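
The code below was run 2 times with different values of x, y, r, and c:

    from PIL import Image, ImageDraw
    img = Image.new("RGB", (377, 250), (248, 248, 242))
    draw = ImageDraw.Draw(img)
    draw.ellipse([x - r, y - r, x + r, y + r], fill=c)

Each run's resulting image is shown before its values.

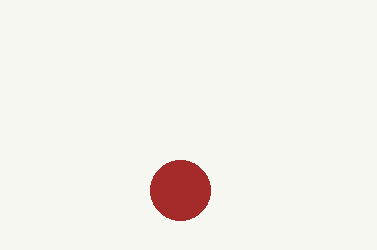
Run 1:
x = 180; y = 190; r = 30; c = 'brown'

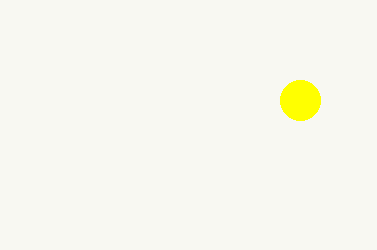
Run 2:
x = 300, y = 100, r = 20, c = 'yellow'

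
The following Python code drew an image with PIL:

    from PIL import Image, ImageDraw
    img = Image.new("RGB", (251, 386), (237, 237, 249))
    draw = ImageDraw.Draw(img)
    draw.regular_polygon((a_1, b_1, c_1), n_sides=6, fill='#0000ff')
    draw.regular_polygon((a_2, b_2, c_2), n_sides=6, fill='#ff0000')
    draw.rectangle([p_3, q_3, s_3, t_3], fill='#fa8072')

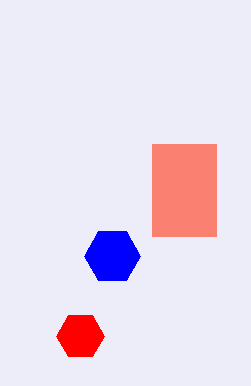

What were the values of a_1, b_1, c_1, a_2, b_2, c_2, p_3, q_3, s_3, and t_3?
a_1 = 112
b_1 = 256
c_1 = 28
a_2 = 80
b_2 = 336
c_2 = 24
p_3 = 152
q_3 = 144
s_3 = 216
t_3 = 236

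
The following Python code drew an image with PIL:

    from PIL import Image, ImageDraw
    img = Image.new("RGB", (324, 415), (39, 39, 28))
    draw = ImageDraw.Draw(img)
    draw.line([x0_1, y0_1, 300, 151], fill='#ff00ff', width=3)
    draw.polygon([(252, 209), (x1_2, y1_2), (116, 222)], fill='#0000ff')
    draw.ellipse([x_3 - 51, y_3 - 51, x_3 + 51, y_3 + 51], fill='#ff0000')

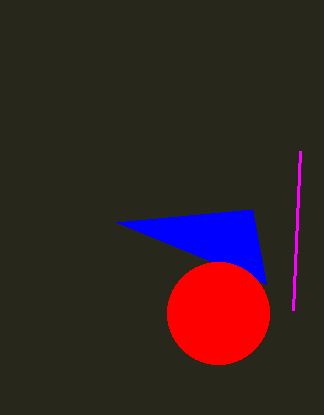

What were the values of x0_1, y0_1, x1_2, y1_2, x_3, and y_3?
x0_1 = 293
y0_1 = 310
x1_2 = 266
y1_2 = 284
x_3 = 218
y_3 = 313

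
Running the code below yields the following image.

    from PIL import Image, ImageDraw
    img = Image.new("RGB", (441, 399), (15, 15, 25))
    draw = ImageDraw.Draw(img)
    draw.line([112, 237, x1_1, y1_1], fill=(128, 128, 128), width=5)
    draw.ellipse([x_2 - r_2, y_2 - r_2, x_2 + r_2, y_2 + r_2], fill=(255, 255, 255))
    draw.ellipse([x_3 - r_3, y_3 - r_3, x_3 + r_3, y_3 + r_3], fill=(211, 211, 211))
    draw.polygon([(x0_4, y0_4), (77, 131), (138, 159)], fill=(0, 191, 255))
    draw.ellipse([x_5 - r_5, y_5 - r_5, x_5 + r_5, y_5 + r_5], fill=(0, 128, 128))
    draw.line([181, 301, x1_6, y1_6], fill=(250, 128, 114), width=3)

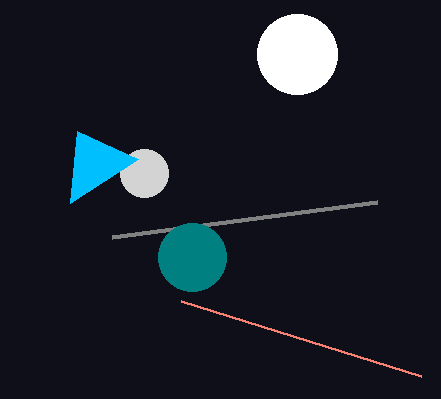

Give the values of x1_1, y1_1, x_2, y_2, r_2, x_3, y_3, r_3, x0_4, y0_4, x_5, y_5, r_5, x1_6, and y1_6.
x1_1 = 377, y1_1 = 202, x_2 = 297, y_2 = 54, r_2 = 40, x_3 = 144, y_3 = 173, r_3 = 24, x0_4 = 70, y0_4 = 203, x_5 = 192, y_5 = 257, r_5 = 34, x1_6 = 421, y1_6 = 376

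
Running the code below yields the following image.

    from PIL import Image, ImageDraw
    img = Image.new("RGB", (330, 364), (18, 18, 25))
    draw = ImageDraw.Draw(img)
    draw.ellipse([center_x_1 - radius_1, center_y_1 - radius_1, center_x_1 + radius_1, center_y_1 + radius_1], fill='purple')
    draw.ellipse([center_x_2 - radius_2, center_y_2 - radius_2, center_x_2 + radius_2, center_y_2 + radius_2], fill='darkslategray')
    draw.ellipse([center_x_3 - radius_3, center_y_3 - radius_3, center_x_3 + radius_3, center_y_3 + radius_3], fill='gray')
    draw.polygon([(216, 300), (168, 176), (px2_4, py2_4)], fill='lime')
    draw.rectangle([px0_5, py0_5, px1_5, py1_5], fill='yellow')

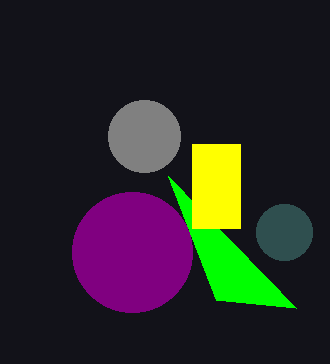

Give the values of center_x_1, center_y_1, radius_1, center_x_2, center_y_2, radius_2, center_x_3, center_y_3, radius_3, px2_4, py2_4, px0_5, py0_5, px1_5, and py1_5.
center_x_1 = 132; center_y_1 = 252; radius_1 = 60; center_x_2 = 284; center_y_2 = 232; radius_2 = 28; center_x_3 = 144; center_y_3 = 136; radius_3 = 36; px2_4 = 296; py2_4 = 308; px0_5 = 192; py0_5 = 144; px1_5 = 240; py1_5 = 228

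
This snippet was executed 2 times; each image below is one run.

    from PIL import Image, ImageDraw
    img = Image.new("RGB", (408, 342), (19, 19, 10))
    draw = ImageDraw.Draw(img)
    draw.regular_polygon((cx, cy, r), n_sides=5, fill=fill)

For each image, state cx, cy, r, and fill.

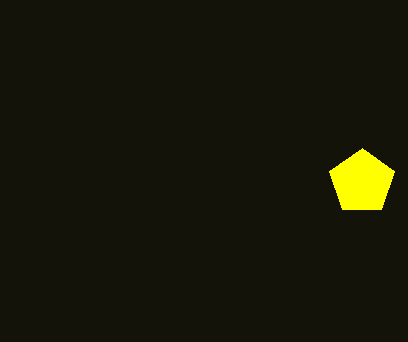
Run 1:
cx = 362, cy = 182, r = 34, fill = 'yellow'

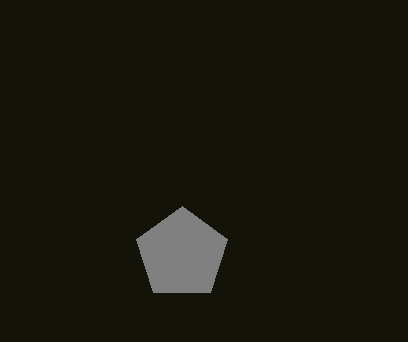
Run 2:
cx = 182, cy = 254, r = 48, fill = 'gray'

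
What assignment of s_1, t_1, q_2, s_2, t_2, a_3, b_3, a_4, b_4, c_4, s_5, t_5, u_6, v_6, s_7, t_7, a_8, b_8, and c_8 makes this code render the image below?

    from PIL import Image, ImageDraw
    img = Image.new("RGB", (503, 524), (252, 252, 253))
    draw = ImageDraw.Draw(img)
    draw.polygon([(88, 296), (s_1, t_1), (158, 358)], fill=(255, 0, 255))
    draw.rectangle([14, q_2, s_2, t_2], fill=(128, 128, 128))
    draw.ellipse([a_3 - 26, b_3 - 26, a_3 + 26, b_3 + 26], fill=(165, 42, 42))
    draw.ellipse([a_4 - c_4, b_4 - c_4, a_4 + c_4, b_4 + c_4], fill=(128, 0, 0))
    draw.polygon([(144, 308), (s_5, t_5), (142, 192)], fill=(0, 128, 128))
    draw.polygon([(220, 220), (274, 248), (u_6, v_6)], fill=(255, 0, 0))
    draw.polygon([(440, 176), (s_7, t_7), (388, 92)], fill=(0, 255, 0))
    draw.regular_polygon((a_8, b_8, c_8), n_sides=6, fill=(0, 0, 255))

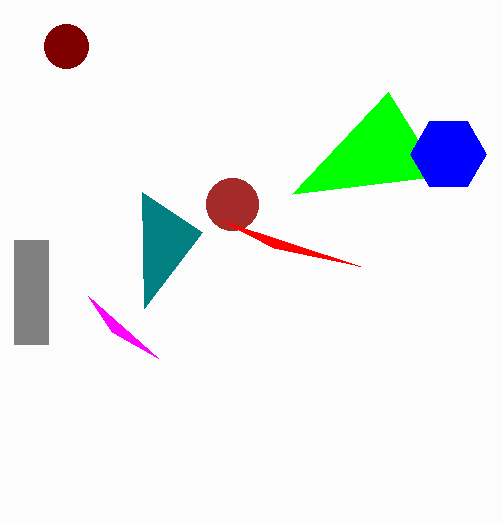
s_1 = 112, t_1 = 332, q_2 = 240, s_2 = 48, t_2 = 344, a_3 = 232, b_3 = 204, a_4 = 66, b_4 = 46, c_4 = 22, s_5 = 202, t_5 = 232, u_6 = 360, v_6 = 266, s_7 = 292, t_7 = 194, a_8 = 448, b_8 = 154, c_8 = 38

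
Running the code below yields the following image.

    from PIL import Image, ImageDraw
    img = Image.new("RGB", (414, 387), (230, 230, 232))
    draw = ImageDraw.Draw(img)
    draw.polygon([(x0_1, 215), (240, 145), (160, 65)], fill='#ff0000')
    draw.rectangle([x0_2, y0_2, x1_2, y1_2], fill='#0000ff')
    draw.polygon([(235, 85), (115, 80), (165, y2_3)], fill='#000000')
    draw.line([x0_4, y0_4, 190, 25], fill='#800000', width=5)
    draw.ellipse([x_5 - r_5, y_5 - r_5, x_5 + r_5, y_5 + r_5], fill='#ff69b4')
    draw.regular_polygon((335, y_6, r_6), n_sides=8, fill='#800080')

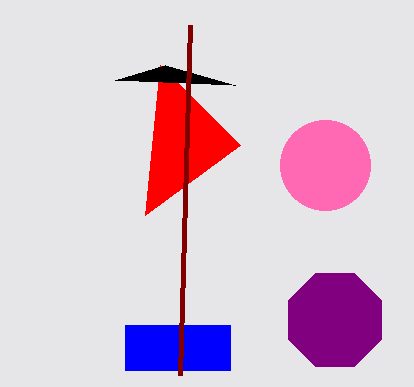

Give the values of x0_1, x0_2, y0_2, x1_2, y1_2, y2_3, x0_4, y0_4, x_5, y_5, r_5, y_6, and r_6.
x0_1 = 145; x0_2 = 125; y0_2 = 325; x1_2 = 230; y1_2 = 370; y2_3 = 65; x0_4 = 180; y0_4 = 375; x_5 = 325; y_5 = 165; r_5 = 45; y_6 = 320; r_6 = 50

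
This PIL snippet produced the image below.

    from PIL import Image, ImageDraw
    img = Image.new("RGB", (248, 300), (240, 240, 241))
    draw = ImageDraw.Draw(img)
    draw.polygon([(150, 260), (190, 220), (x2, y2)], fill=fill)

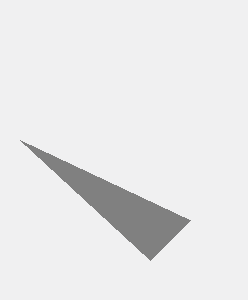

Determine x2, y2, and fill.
x2 = 20
y2 = 140
fill = 'gray'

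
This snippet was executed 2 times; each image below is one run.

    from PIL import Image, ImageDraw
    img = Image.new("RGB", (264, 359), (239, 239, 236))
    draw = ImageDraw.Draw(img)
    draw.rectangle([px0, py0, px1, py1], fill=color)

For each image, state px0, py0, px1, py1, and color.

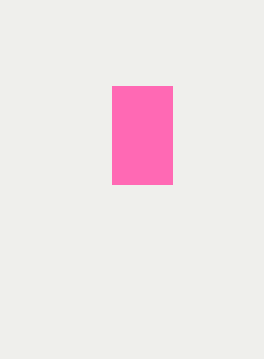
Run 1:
px0 = 112, py0 = 86, px1 = 172, py1 = 184, color = 'hotpink'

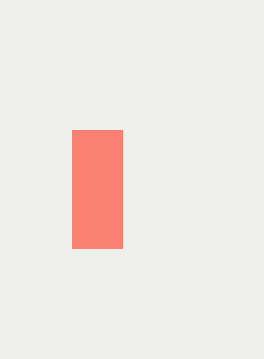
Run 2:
px0 = 72, py0 = 130, px1 = 122, py1 = 248, color = 'salmon'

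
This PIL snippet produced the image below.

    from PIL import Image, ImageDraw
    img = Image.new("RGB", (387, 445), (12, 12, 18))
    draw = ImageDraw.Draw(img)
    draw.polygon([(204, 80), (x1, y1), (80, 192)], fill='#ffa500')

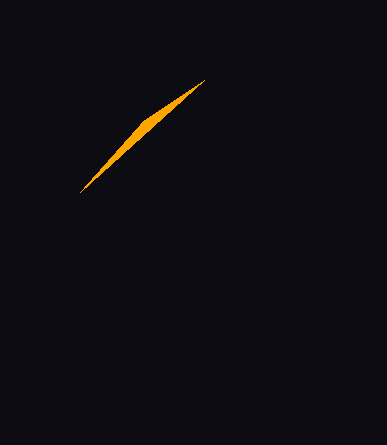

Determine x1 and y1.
x1 = 144
y1 = 120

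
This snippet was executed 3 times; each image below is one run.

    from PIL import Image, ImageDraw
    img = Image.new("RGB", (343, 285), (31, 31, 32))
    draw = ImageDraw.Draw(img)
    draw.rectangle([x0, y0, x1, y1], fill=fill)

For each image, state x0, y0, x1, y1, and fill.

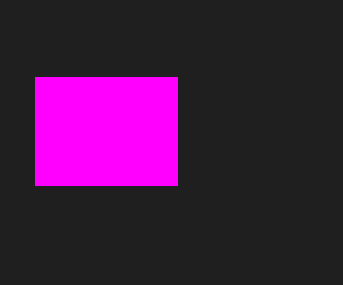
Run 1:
x0 = 35; y0 = 77; x1 = 177; y1 = 185; fill = 'magenta'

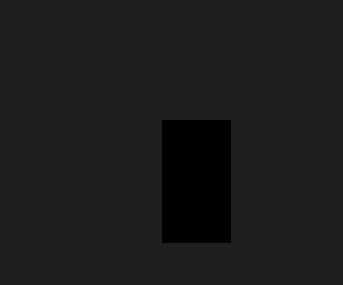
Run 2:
x0 = 162; y0 = 120; x1 = 230; y1 = 242; fill = 'black'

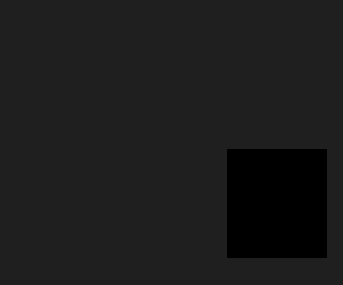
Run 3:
x0 = 227
y0 = 149
x1 = 326
y1 = 257
fill = 'black'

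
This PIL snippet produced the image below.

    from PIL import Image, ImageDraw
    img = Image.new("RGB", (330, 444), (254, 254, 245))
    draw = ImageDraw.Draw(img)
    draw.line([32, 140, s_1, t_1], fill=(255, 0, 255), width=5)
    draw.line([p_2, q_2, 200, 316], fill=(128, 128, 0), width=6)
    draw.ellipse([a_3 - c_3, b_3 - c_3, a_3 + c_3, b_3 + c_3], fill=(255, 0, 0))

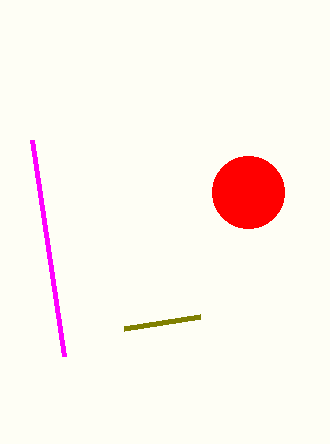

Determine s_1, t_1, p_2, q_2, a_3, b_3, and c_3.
s_1 = 64; t_1 = 356; p_2 = 124; q_2 = 328; a_3 = 248; b_3 = 192; c_3 = 36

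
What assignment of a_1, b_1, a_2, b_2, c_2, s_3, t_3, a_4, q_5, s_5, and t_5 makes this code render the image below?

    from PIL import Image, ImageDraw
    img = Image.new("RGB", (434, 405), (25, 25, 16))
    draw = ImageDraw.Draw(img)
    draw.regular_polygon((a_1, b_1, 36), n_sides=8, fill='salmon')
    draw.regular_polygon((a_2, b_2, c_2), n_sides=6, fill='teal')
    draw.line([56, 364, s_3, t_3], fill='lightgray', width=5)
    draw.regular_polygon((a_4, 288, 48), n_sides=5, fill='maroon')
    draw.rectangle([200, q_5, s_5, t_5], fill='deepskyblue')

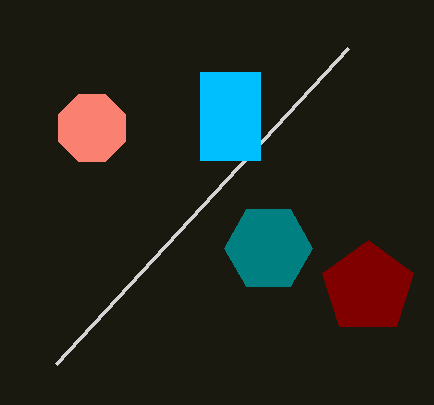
a_1 = 92
b_1 = 128
a_2 = 268
b_2 = 248
c_2 = 44
s_3 = 348
t_3 = 48
a_4 = 368
q_5 = 72
s_5 = 260
t_5 = 160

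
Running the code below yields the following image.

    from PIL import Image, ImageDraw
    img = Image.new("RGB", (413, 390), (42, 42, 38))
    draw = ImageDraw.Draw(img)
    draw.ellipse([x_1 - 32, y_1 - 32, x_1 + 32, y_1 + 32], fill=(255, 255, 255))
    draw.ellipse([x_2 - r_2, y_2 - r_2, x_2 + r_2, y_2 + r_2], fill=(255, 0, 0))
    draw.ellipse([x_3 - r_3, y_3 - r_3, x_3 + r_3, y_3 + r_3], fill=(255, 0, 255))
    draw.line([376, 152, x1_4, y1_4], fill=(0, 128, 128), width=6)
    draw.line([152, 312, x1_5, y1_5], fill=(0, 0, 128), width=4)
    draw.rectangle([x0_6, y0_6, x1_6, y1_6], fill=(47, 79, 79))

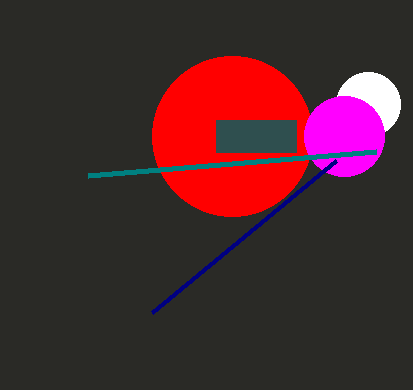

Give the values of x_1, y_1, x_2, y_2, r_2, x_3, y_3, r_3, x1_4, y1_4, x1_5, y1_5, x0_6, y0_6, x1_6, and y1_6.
x_1 = 368; y_1 = 104; x_2 = 232; y_2 = 136; r_2 = 80; x_3 = 344; y_3 = 136; r_3 = 40; x1_4 = 88; y1_4 = 176; x1_5 = 336; y1_5 = 160; x0_6 = 216; y0_6 = 120; x1_6 = 296; y1_6 = 152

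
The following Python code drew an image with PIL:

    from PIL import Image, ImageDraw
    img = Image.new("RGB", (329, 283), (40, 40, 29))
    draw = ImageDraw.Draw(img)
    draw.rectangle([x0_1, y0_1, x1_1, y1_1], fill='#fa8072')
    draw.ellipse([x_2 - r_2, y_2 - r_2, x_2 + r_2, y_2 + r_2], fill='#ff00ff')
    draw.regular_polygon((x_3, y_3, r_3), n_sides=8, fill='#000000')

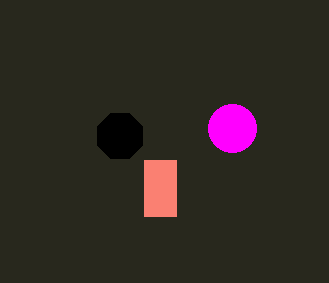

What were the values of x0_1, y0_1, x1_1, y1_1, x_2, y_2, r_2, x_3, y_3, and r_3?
x0_1 = 144, y0_1 = 160, x1_1 = 176, y1_1 = 216, x_2 = 232, y_2 = 128, r_2 = 24, x_3 = 120, y_3 = 136, r_3 = 24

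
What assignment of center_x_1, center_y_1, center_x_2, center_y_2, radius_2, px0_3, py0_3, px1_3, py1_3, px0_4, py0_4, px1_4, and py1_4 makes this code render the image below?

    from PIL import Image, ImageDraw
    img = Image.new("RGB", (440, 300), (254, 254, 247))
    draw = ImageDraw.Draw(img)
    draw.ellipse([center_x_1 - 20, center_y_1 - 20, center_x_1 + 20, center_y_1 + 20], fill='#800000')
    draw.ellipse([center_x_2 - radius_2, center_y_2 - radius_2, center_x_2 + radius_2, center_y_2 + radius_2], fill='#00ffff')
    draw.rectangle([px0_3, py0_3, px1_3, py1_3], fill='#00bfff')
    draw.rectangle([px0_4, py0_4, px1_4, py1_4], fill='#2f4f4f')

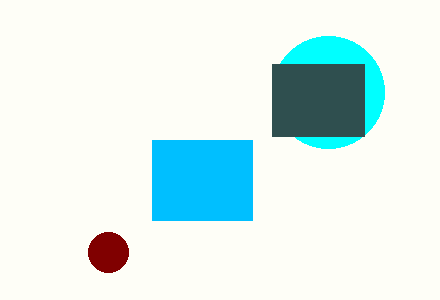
center_x_1 = 108
center_y_1 = 252
center_x_2 = 328
center_y_2 = 92
radius_2 = 56
px0_3 = 152
py0_3 = 140
px1_3 = 252
py1_3 = 220
px0_4 = 272
py0_4 = 64
px1_4 = 364
py1_4 = 136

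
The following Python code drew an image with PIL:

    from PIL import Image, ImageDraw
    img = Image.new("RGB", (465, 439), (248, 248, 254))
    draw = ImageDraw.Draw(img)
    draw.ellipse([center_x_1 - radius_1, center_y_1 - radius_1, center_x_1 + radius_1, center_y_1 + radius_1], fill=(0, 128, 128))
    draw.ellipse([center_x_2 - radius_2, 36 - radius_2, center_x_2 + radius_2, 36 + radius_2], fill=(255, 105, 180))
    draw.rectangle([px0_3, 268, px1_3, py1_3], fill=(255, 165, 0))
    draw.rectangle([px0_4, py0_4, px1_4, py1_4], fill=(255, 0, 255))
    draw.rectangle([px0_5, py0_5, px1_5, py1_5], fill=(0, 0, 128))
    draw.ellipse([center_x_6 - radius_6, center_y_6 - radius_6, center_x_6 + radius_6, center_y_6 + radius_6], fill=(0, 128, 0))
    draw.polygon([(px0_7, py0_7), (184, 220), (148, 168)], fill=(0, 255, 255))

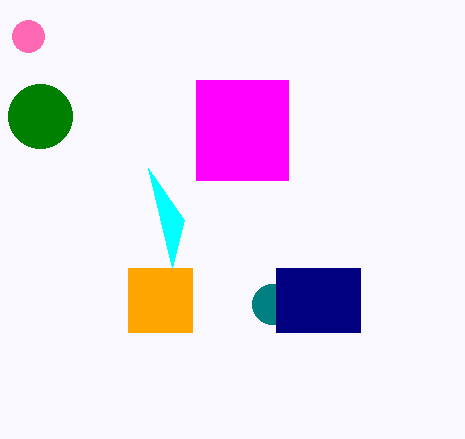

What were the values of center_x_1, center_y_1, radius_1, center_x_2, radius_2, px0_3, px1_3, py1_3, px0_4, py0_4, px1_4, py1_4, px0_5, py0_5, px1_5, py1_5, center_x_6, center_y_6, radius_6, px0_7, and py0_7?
center_x_1 = 272
center_y_1 = 304
radius_1 = 20
center_x_2 = 28
radius_2 = 16
px0_3 = 128
px1_3 = 192
py1_3 = 332
px0_4 = 196
py0_4 = 80
px1_4 = 288
py1_4 = 180
px0_5 = 276
py0_5 = 268
px1_5 = 360
py1_5 = 332
center_x_6 = 40
center_y_6 = 116
radius_6 = 32
px0_7 = 172
py0_7 = 268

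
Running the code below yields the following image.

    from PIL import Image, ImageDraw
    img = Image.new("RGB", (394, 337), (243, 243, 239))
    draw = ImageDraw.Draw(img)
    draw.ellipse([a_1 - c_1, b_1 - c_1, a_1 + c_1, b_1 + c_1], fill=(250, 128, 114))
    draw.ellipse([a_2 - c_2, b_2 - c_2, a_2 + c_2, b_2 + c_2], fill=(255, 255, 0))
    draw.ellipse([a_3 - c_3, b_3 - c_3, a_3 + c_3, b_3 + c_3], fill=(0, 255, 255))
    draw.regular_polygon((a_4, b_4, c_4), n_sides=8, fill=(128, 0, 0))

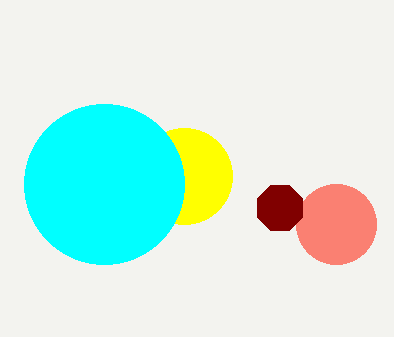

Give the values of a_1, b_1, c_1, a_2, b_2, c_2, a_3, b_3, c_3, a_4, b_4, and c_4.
a_1 = 336, b_1 = 224, c_1 = 40, a_2 = 184, b_2 = 176, c_2 = 48, a_3 = 104, b_3 = 184, c_3 = 80, a_4 = 280, b_4 = 208, c_4 = 24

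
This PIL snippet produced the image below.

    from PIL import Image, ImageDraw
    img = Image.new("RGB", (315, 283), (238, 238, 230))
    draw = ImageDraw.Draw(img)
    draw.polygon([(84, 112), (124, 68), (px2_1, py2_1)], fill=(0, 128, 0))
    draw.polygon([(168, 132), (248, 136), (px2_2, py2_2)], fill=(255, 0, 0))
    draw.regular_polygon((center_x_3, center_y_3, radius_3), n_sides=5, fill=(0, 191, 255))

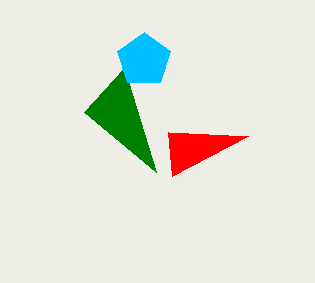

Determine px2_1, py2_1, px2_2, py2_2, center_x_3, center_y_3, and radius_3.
px2_1 = 156
py2_1 = 172
px2_2 = 172
py2_2 = 176
center_x_3 = 144
center_y_3 = 60
radius_3 = 28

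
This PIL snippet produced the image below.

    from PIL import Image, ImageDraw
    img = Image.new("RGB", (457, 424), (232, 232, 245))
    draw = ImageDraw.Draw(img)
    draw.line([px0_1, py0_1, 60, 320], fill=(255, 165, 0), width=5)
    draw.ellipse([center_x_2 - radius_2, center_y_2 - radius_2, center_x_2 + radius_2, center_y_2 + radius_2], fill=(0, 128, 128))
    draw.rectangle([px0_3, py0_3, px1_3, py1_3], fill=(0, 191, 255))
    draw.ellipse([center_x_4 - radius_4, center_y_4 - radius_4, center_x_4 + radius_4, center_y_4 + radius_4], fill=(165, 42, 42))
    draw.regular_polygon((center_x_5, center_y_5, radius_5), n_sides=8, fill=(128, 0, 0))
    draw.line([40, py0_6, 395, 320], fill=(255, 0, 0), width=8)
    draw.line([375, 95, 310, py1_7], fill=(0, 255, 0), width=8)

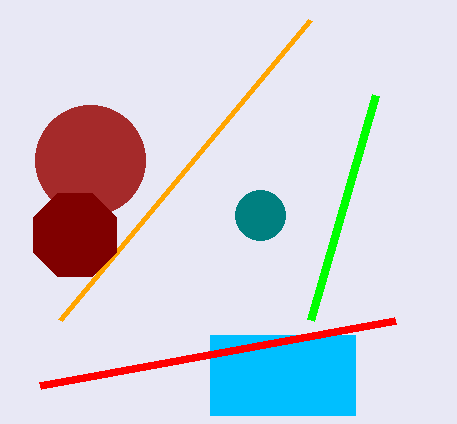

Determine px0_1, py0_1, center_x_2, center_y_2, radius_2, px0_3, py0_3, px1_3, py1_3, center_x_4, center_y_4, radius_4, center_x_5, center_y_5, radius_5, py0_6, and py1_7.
px0_1 = 310, py0_1 = 20, center_x_2 = 260, center_y_2 = 215, radius_2 = 25, px0_3 = 210, py0_3 = 335, px1_3 = 355, py1_3 = 415, center_x_4 = 90, center_y_4 = 160, radius_4 = 55, center_x_5 = 75, center_y_5 = 235, radius_5 = 45, py0_6 = 385, py1_7 = 320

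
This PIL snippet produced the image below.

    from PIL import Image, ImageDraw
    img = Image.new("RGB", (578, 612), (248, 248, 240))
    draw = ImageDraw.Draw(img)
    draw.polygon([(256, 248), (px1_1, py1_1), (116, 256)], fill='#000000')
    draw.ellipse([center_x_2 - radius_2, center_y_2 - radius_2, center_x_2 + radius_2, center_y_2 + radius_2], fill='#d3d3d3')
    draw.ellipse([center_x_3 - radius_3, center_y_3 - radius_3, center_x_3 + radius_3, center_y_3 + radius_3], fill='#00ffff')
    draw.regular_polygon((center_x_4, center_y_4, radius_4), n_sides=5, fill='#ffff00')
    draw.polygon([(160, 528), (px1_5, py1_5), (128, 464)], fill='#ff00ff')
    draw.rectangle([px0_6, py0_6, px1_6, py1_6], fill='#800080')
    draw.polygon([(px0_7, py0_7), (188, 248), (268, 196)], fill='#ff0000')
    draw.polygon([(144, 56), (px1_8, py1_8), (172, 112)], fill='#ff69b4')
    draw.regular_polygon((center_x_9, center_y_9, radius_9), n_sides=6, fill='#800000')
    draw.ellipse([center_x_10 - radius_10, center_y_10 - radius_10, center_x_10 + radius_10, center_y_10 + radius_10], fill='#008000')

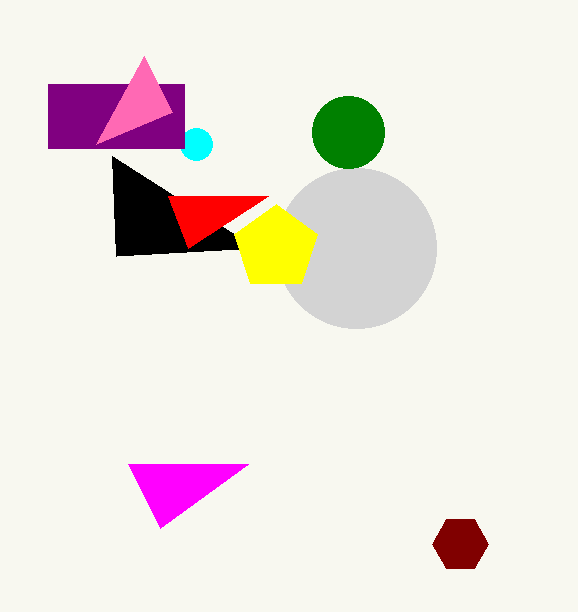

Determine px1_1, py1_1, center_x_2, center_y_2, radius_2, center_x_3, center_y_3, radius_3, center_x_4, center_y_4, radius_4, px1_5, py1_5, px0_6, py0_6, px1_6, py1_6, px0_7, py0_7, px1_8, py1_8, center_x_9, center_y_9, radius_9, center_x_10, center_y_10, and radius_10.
px1_1 = 112; py1_1 = 156; center_x_2 = 356; center_y_2 = 248; radius_2 = 80; center_x_3 = 196; center_y_3 = 144; radius_3 = 16; center_x_4 = 276; center_y_4 = 248; radius_4 = 44; px1_5 = 248; py1_5 = 464; px0_6 = 48; py0_6 = 84; px1_6 = 184; py1_6 = 148; px0_7 = 168; py0_7 = 196; px1_8 = 96; py1_8 = 144; center_x_9 = 460; center_y_9 = 544; radius_9 = 28; center_x_10 = 348; center_y_10 = 132; radius_10 = 36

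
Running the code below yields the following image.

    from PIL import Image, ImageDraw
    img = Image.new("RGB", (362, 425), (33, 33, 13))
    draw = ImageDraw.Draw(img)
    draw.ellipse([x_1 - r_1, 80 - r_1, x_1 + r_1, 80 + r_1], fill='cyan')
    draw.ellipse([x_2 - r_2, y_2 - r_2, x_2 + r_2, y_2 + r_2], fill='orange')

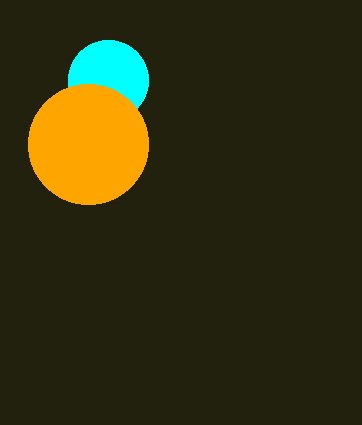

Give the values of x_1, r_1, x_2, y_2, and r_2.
x_1 = 108
r_1 = 40
x_2 = 88
y_2 = 144
r_2 = 60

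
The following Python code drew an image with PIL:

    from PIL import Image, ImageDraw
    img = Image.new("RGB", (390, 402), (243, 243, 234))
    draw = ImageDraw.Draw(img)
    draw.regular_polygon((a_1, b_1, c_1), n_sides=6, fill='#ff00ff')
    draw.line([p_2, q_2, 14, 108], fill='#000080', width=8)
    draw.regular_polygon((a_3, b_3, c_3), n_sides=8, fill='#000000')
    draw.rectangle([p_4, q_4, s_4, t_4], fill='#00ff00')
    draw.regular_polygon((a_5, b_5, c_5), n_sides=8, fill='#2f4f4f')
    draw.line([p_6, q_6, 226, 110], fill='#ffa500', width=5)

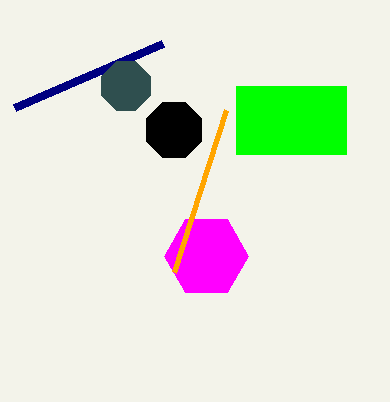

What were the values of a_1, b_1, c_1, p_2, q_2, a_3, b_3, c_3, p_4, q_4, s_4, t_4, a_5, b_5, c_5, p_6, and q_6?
a_1 = 206
b_1 = 256
c_1 = 42
p_2 = 162
q_2 = 44
a_3 = 174
b_3 = 130
c_3 = 30
p_4 = 236
q_4 = 86
s_4 = 346
t_4 = 154
a_5 = 126
b_5 = 86
c_5 = 26
p_6 = 174
q_6 = 272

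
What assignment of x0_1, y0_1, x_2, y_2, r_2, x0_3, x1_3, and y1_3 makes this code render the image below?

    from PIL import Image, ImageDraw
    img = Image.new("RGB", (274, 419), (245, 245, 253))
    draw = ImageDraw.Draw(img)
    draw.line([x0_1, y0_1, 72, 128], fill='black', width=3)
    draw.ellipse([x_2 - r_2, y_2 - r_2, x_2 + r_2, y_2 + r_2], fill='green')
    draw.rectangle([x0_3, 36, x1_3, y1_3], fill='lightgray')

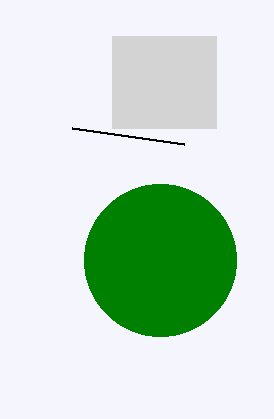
x0_1 = 184; y0_1 = 144; x_2 = 160; y_2 = 260; r_2 = 76; x0_3 = 112; x1_3 = 216; y1_3 = 128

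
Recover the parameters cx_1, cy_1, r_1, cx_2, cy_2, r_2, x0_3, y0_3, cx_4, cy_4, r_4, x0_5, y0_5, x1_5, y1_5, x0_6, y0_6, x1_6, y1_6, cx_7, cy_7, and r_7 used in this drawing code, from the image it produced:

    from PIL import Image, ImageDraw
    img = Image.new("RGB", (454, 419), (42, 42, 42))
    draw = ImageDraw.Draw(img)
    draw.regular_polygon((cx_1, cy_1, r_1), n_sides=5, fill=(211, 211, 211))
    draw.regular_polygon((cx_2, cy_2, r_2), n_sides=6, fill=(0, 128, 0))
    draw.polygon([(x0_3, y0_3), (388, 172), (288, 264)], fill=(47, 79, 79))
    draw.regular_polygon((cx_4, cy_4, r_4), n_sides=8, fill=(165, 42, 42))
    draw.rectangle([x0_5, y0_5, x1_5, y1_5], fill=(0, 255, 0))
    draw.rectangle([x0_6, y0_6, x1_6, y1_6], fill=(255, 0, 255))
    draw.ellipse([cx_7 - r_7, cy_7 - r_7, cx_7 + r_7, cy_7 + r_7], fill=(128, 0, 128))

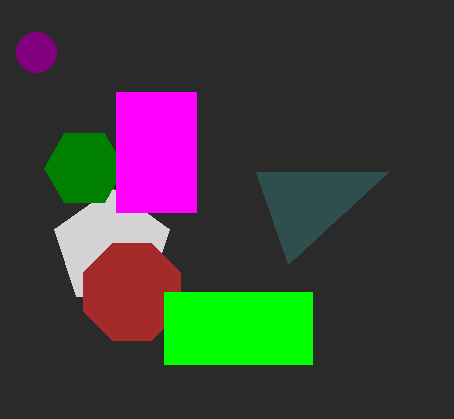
cx_1 = 112
cy_1 = 248
r_1 = 60
cx_2 = 84
cy_2 = 168
r_2 = 40
x0_3 = 256
y0_3 = 172
cx_4 = 132
cy_4 = 292
r_4 = 52
x0_5 = 164
y0_5 = 292
x1_5 = 312
y1_5 = 364
x0_6 = 116
y0_6 = 92
x1_6 = 196
y1_6 = 212
cx_7 = 36
cy_7 = 52
r_7 = 20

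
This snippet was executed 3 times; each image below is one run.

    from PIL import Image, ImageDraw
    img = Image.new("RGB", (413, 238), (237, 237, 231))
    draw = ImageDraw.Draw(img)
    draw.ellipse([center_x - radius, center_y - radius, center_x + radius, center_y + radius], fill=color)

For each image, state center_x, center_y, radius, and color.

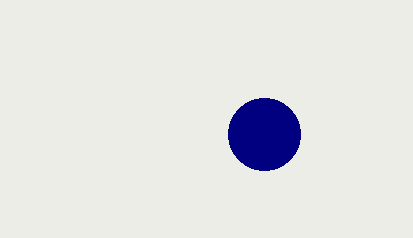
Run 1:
center_x = 264
center_y = 134
radius = 36
color = 'navy'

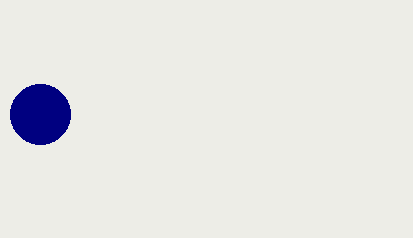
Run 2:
center_x = 40, center_y = 114, radius = 30, color = 'navy'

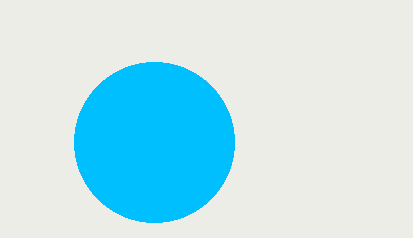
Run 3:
center_x = 154, center_y = 142, radius = 80, color = 'deepskyblue'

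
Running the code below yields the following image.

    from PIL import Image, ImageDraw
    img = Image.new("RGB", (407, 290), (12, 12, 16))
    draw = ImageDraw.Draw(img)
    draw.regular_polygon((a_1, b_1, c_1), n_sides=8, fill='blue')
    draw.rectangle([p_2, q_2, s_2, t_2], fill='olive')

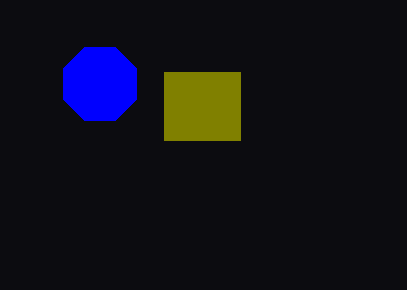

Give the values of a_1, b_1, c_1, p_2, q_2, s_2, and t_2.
a_1 = 100
b_1 = 84
c_1 = 40
p_2 = 164
q_2 = 72
s_2 = 240
t_2 = 140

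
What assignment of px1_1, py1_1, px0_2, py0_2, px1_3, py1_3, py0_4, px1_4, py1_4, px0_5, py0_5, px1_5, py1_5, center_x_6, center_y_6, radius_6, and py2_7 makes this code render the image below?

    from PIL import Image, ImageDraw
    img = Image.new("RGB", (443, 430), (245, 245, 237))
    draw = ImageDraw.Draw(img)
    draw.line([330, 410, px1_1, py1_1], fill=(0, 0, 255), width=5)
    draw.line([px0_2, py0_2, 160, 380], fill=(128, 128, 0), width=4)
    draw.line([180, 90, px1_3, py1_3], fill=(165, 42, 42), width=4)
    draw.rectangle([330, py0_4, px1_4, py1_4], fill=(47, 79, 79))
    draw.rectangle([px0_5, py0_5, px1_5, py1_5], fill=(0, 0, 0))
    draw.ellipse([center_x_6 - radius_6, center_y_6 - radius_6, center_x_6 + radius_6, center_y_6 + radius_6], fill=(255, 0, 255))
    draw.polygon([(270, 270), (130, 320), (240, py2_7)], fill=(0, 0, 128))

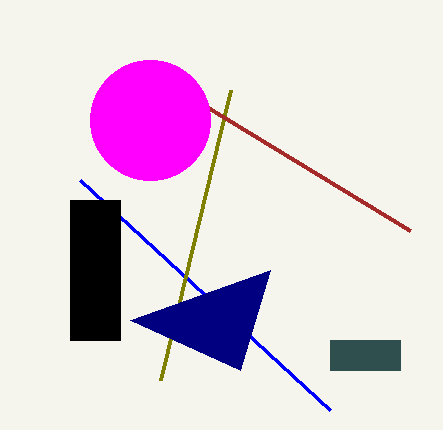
px1_1 = 80, py1_1 = 180, px0_2 = 230, py0_2 = 90, px1_3 = 410, py1_3 = 230, py0_4 = 340, px1_4 = 400, py1_4 = 370, px0_5 = 70, py0_5 = 200, px1_5 = 120, py1_5 = 340, center_x_6 = 150, center_y_6 = 120, radius_6 = 60, py2_7 = 370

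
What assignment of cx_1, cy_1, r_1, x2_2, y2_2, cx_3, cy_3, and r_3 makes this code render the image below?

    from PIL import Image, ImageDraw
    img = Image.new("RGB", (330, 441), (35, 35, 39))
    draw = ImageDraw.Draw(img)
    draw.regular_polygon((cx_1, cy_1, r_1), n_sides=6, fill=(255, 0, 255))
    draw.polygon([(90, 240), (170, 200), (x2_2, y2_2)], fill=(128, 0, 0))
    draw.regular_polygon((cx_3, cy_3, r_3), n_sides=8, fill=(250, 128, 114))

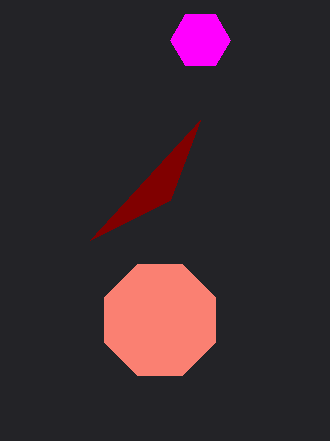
cx_1 = 200; cy_1 = 40; r_1 = 30; x2_2 = 200; y2_2 = 120; cx_3 = 160; cy_3 = 320; r_3 = 60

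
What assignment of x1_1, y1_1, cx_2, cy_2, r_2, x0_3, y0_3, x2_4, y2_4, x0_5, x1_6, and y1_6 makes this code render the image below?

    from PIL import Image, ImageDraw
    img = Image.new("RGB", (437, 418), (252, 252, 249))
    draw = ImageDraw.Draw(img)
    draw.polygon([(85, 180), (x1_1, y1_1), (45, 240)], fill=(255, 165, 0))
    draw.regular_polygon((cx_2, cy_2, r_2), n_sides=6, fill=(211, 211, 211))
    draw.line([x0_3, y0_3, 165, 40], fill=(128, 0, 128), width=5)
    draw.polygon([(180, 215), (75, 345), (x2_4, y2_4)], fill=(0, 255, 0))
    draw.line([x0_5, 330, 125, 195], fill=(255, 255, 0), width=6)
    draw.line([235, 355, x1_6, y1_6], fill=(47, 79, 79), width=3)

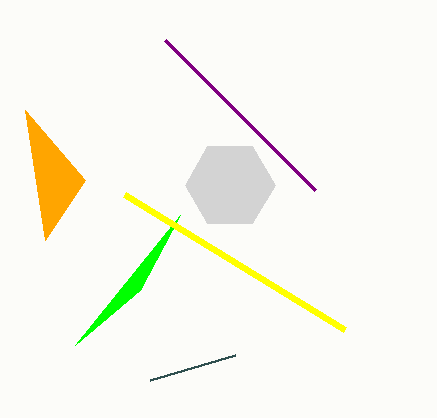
x1_1 = 25, y1_1 = 110, cx_2 = 230, cy_2 = 185, r_2 = 45, x0_3 = 315, y0_3 = 190, x2_4 = 140, y2_4 = 290, x0_5 = 345, x1_6 = 150, y1_6 = 380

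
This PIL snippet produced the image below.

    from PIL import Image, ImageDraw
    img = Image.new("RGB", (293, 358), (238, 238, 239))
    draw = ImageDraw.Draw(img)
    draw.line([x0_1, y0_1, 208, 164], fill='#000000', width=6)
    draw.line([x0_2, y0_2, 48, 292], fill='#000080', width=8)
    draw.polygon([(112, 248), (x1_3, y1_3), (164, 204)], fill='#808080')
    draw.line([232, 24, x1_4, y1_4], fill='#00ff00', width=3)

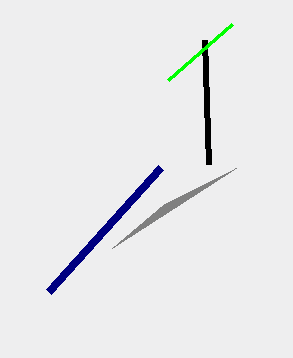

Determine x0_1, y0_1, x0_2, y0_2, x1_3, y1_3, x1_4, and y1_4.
x0_1 = 204, y0_1 = 40, x0_2 = 160, y0_2 = 168, x1_3 = 236, y1_3 = 168, x1_4 = 168, y1_4 = 80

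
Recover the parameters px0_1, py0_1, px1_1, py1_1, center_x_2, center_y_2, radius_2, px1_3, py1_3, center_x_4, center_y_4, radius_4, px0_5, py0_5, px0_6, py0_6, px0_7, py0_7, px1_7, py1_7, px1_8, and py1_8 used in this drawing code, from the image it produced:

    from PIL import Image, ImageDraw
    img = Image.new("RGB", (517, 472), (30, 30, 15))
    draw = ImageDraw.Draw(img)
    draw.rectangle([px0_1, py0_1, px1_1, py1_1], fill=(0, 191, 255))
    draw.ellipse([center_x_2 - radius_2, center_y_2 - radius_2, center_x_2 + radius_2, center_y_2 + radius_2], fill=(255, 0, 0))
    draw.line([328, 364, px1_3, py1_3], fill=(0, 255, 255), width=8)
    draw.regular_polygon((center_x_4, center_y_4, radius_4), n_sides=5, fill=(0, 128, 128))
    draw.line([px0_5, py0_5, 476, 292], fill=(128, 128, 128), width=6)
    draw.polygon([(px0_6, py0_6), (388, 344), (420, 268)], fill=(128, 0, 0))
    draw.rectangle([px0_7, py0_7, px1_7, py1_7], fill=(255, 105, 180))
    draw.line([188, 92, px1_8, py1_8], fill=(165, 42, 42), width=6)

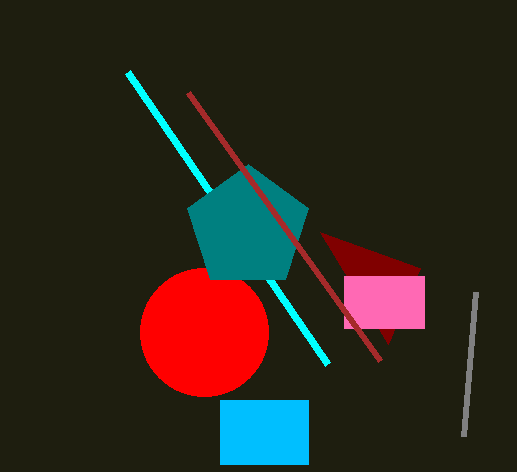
px0_1 = 220, py0_1 = 400, px1_1 = 308, py1_1 = 464, center_x_2 = 204, center_y_2 = 332, radius_2 = 64, px1_3 = 128, py1_3 = 72, center_x_4 = 248, center_y_4 = 228, radius_4 = 64, px0_5 = 464, py0_5 = 436, px0_6 = 320, py0_6 = 232, px0_7 = 344, py0_7 = 276, px1_7 = 424, py1_7 = 328, px1_8 = 380, py1_8 = 360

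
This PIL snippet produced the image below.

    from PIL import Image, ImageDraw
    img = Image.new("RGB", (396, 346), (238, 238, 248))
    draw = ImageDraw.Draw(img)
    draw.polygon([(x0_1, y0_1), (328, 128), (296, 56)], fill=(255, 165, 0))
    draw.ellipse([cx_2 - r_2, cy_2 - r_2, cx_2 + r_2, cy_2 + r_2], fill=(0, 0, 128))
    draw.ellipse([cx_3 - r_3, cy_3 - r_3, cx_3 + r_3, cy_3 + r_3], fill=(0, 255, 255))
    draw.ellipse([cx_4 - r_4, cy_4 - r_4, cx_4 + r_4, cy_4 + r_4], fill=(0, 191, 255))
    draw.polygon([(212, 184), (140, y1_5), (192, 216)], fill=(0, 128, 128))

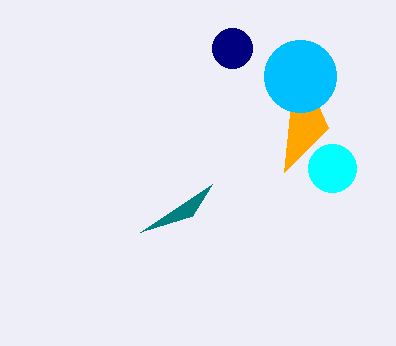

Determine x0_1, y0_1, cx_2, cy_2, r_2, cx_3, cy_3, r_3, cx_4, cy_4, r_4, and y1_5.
x0_1 = 284
y0_1 = 172
cx_2 = 232
cy_2 = 48
r_2 = 20
cx_3 = 332
cy_3 = 168
r_3 = 24
cx_4 = 300
cy_4 = 76
r_4 = 36
y1_5 = 232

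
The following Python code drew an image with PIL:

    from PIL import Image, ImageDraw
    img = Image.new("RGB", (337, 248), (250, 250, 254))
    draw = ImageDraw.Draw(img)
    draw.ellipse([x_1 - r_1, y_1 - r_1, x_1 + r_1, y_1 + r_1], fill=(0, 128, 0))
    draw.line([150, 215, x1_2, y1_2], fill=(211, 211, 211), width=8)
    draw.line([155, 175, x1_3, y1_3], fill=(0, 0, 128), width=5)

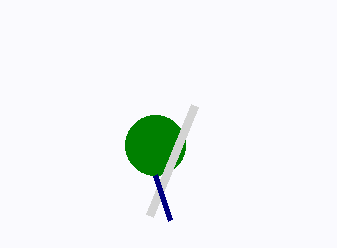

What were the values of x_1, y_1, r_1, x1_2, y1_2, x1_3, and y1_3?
x_1 = 155, y_1 = 145, r_1 = 30, x1_2 = 195, y1_2 = 105, x1_3 = 170, y1_3 = 220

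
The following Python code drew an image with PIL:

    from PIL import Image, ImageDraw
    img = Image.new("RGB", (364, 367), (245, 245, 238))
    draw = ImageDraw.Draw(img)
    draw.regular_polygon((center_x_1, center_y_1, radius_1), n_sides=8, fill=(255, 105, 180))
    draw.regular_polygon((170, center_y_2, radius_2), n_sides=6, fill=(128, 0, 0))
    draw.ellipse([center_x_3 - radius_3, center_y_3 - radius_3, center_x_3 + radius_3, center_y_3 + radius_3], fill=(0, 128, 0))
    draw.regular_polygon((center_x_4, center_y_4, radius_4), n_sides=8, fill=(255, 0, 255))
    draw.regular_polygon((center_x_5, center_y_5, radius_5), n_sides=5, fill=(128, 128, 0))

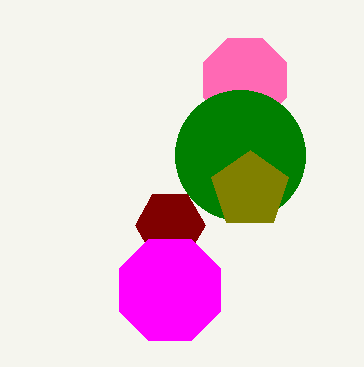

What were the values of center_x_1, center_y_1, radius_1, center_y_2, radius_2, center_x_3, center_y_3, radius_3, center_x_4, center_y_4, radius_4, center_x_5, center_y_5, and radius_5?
center_x_1 = 245
center_y_1 = 80
radius_1 = 45
center_y_2 = 225
radius_2 = 35
center_x_3 = 240
center_y_3 = 155
radius_3 = 65
center_x_4 = 170
center_y_4 = 290
radius_4 = 55
center_x_5 = 250
center_y_5 = 190
radius_5 = 40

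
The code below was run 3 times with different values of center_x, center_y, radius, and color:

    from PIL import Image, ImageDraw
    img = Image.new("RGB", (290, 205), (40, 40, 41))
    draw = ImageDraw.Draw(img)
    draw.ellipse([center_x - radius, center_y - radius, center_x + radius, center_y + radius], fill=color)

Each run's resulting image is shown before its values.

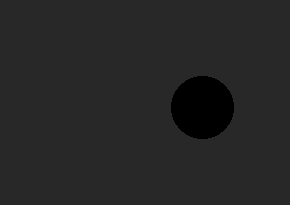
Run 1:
center_x = 202, center_y = 107, radius = 31, color = 'black'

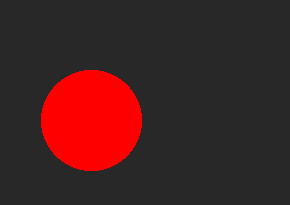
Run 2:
center_x = 91, center_y = 120, radius = 50, color = 'red'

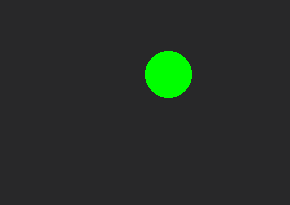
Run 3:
center_x = 168; center_y = 74; radius = 23; color = 'lime'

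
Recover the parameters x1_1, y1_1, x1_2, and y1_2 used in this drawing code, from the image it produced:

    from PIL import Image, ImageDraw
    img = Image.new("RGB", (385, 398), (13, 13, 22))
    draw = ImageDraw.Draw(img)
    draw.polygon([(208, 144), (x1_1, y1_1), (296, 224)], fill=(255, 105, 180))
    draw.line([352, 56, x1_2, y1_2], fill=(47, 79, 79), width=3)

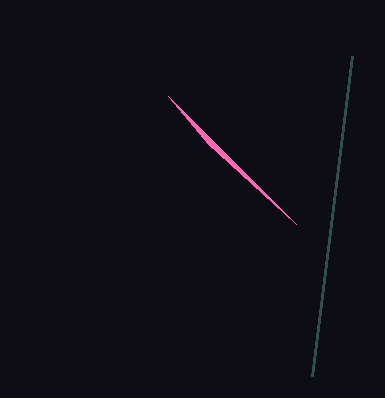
x1_1 = 168; y1_1 = 96; x1_2 = 312; y1_2 = 376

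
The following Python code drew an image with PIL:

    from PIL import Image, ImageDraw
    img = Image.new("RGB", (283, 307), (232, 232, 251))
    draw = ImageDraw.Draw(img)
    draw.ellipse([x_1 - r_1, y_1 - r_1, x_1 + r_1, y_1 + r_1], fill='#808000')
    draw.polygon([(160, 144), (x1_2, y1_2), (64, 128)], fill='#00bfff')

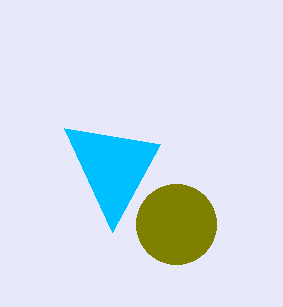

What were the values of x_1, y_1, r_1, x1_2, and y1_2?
x_1 = 176, y_1 = 224, r_1 = 40, x1_2 = 112, y1_2 = 232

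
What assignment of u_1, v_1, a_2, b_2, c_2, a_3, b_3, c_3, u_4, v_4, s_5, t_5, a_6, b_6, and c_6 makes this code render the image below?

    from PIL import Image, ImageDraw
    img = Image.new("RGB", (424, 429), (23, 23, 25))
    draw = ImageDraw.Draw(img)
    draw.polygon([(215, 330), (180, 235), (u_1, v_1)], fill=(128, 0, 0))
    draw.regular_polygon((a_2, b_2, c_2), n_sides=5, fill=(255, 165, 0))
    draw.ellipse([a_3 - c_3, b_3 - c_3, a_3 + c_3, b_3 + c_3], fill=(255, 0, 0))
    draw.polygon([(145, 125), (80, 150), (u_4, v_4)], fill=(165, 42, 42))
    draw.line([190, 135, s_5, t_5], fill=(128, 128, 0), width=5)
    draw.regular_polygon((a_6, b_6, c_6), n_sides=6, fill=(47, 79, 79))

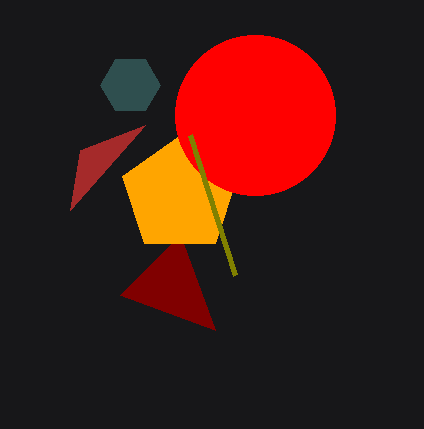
u_1 = 120; v_1 = 295; a_2 = 180; b_2 = 195; c_2 = 60; a_3 = 255; b_3 = 115; c_3 = 80; u_4 = 70; v_4 = 210; s_5 = 235; t_5 = 275; a_6 = 130; b_6 = 85; c_6 = 30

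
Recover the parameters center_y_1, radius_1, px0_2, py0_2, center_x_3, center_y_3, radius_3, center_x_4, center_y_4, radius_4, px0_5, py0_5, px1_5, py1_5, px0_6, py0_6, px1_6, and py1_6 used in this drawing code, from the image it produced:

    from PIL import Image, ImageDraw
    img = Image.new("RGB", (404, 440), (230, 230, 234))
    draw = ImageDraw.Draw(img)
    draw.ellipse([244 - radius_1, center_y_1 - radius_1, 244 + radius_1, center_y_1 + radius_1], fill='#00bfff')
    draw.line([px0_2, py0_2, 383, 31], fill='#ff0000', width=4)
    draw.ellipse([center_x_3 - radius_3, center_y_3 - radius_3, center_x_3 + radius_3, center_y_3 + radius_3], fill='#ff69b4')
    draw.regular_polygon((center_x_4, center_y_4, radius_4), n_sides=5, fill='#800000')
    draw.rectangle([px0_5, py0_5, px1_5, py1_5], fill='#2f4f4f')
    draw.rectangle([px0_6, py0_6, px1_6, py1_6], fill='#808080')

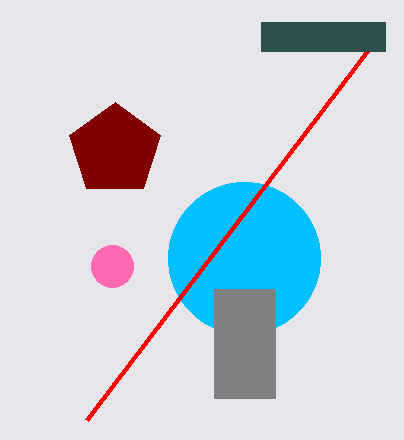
center_y_1 = 258, radius_1 = 76, px0_2 = 87, py0_2 = 420, center_x_3 = 112, center_y_3 = 266, radius_3 = 21, center_x_4 = 115, center_y_4 = 150, radius_4 = 48, px0_5 = 261, py0_5 = 22, px1_5 = 385, py1_5 = 51, px0_6 = 214, py0_6 = 289, px1_6 = 275, py1_6 = 398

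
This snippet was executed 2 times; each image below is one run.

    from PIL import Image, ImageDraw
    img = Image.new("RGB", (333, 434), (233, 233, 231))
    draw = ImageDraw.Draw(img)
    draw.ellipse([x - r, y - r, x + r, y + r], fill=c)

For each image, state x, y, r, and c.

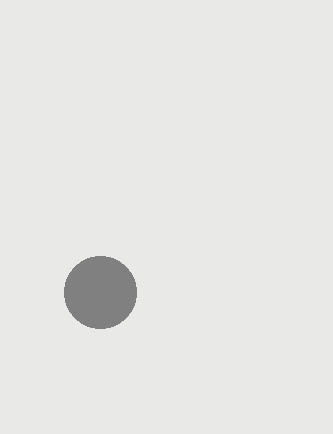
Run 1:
x = 100
y = 292
r = 36
c = 'gray'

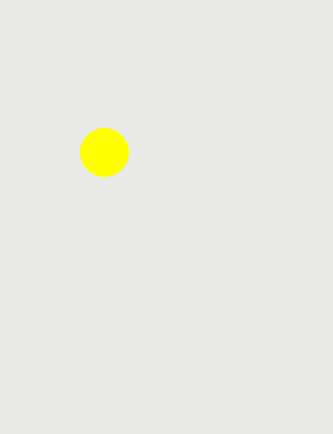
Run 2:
x = 104, y = 152, r = 24, c = 'yellow'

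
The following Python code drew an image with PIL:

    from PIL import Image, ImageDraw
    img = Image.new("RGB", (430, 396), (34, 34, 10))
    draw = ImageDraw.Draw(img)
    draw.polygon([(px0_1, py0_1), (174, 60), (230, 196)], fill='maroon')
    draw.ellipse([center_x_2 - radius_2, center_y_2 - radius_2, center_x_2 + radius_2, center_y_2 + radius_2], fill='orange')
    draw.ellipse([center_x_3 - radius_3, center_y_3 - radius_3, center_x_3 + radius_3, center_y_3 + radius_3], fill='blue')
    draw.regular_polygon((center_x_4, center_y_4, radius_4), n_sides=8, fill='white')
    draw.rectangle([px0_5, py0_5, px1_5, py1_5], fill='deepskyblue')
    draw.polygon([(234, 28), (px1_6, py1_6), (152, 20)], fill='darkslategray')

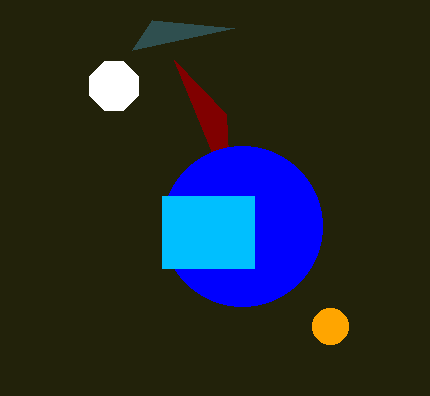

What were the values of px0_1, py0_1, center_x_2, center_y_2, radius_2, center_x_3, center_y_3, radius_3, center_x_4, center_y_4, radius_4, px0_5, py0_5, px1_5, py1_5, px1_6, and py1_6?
px0_1 = 226, py0_1 = 114, center_x_2 = 330, center_y_2 = 326, radius_2 = 18, center_x_3 = 242, center_y_3 = 226, radius_3 = 80, center_x_4 = 114, center_y_4 = 86, radius_4 = 26, px0_5 = 162, py0_5 = 196, px1_5 = 254, py1_5 = 268, px1_6 = 132, py1_6 = 50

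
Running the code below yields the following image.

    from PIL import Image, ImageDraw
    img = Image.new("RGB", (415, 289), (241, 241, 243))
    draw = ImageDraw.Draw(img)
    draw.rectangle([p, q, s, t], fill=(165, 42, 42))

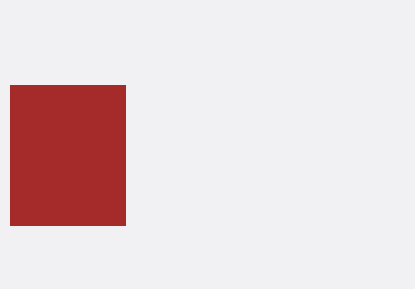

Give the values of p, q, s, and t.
p = 10
q = 85
s = 125
t = 225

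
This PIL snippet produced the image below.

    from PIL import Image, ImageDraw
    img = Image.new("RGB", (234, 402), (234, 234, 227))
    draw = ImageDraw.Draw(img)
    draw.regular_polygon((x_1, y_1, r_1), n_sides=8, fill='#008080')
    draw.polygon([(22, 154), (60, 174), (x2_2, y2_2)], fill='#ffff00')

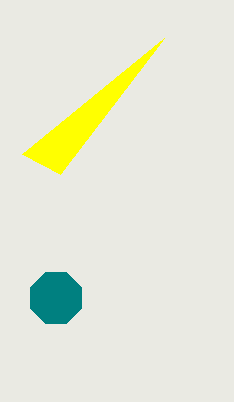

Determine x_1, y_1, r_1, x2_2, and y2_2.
x_1 = 56; y_1 = 298; r_1 = 28; x2_2 = 164; y2_2 = 38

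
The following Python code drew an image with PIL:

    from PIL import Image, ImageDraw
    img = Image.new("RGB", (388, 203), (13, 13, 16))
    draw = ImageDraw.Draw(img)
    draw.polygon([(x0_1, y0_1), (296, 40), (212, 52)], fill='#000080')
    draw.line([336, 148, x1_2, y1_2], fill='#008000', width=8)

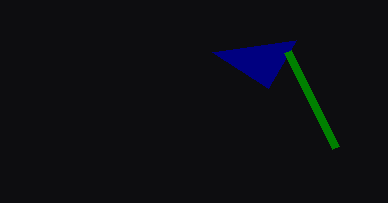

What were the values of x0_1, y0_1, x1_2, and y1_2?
x0_1 = 268
y0_1 = 88
x1_2 = 288
y1_2 = 52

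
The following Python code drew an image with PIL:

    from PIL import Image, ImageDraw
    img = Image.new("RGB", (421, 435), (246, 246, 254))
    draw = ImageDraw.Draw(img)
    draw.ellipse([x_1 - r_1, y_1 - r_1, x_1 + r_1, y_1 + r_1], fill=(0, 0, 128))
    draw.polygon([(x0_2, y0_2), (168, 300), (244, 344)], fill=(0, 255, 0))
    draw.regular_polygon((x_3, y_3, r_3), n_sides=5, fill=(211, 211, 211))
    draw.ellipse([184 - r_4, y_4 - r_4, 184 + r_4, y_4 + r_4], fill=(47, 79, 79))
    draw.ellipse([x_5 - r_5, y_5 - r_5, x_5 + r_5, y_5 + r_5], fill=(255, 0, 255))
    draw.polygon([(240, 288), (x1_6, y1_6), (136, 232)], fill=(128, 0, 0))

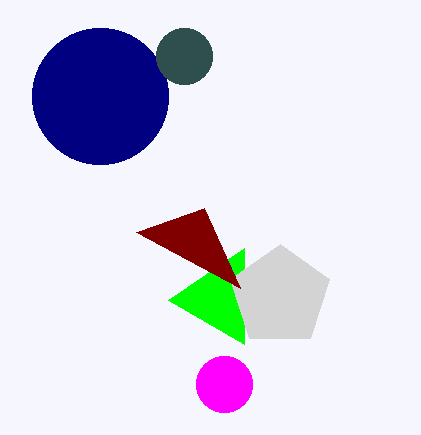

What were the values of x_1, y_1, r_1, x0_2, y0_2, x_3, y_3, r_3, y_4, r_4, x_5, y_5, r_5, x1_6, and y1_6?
x_1 = 100, y_1 = 96, r_1 = 68, x0_2 = 244, y0_2 = 248, x_3 = 280, y_3 = 296, r_3 = 52, y_4 = 56, r_4 = 28, x_5 = 224, y_5 = 384, r_5 = 28, x1_6 = 204, y1_6 = 208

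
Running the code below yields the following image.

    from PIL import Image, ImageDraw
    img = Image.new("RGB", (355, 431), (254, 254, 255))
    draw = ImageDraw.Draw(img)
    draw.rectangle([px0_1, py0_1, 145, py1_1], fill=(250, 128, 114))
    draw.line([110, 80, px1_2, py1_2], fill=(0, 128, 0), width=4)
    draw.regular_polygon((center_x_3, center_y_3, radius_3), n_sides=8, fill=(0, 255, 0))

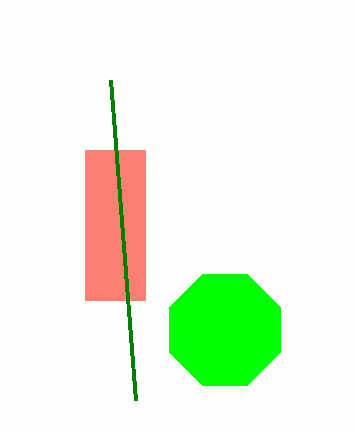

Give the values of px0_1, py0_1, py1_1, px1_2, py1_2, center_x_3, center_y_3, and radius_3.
px0_1 = 85, py0_1 = 150, py1_1 = 300, px1_2 = 135, py1_2 = 400, center_x_3 = 225, center_y_3 = 330, radius_3 = 60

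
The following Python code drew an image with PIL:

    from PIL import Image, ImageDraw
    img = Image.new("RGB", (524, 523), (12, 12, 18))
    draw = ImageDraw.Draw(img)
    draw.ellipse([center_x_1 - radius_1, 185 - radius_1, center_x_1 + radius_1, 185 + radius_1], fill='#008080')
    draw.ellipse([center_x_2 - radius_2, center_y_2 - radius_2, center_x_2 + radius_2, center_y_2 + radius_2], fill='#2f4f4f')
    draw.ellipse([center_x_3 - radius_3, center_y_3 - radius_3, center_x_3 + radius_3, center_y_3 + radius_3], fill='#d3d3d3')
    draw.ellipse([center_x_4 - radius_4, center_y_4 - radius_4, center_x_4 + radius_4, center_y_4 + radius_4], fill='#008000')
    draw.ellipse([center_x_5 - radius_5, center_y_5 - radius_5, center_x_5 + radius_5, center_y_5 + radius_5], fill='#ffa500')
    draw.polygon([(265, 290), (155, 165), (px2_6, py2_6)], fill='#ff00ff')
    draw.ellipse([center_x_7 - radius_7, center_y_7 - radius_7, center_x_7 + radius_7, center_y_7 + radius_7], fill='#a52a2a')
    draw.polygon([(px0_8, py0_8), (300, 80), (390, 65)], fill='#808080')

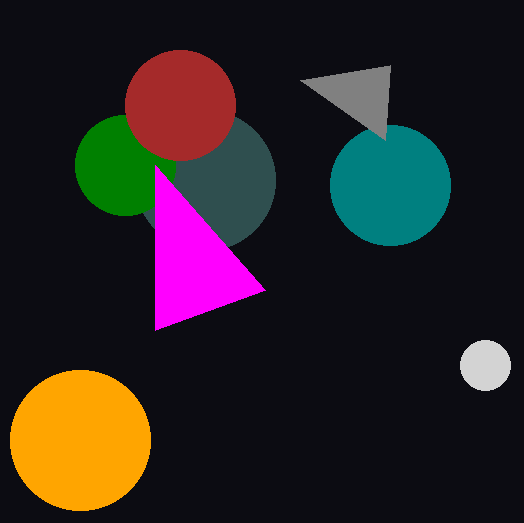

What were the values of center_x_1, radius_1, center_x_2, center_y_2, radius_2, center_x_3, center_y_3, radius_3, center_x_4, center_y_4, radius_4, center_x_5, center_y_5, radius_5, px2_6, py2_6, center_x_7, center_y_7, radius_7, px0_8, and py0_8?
center_x_1 = 390; radius_1 = 60; center_x_2 = 205; center_y_2 = 180; radius_2 = 70; center_x_3 = 485; center_y_3 = 365; radius_3 = 25; center_x_4 = 125; center_y_4 = 165; radius_4 = 50; center_x_5 = 80; center_y_5 = 440; radius_5 = 70; px2_6 = 155; py2_6 = 330; center_x_7 = 180; center_y_7 = 105; radius_7 = 55; px0_8 = 385; py0_8 = 140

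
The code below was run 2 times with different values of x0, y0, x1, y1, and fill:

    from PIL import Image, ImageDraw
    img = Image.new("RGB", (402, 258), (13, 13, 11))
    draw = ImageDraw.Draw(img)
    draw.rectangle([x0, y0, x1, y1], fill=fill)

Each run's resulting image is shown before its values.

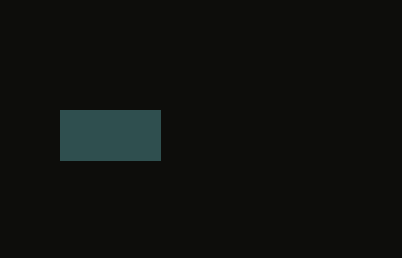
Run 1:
x0 = 60
y0 = 110
x1 = 160
y1 = 160
fill = 'darkslategray'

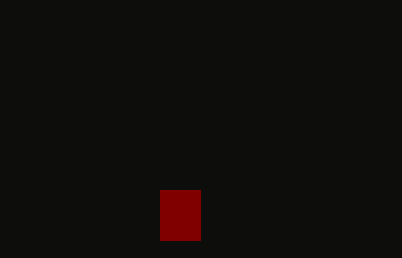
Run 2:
x0 = 160; y0 = 190; x1 = 200; y1 = 240; fill = 'maroon'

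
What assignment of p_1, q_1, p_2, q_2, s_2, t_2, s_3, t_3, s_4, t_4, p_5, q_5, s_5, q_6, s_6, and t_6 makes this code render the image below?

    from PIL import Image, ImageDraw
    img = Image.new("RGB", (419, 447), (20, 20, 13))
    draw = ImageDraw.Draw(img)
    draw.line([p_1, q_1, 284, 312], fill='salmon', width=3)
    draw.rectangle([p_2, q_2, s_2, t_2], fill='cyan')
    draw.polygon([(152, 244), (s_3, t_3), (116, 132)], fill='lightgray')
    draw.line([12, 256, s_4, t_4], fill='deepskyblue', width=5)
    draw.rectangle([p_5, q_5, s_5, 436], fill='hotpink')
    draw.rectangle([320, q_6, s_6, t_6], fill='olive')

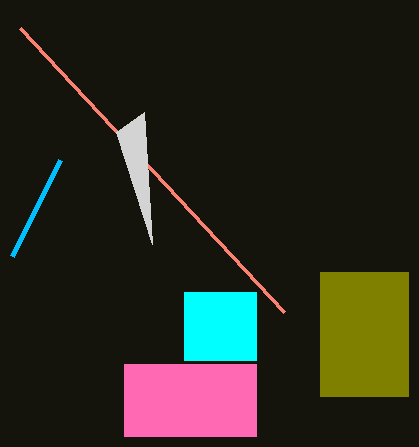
p_1 = 20; q_1 = 28; p_2 = 184; q_2 = 292; s_2 = 256; t_2 = 360; s_3 = 144; t_3 = 112; s_4 = 60; t_4 = 160; p_5 = 124; q_5 = 364; s_5 = 256; q_6 = 272; s_6 = 408; t_6 = 396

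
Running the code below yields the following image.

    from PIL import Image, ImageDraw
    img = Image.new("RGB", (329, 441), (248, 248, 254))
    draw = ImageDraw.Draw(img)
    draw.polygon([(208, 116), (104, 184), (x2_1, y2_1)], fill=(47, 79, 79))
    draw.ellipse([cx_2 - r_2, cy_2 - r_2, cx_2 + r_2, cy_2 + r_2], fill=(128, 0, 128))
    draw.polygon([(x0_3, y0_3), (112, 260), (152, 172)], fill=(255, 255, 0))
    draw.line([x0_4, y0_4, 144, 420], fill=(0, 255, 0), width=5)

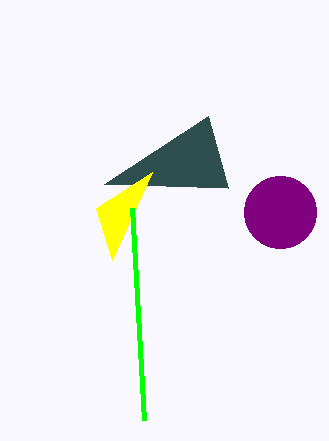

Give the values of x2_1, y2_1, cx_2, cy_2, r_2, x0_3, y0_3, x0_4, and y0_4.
x2_1 = 228, y2_1 = 188, cx_2 = 280, cy_2 = 212, r_2 = 36, x0_3 = 96, y0_3 = 208, x0_4 = 132, y0_4 = 208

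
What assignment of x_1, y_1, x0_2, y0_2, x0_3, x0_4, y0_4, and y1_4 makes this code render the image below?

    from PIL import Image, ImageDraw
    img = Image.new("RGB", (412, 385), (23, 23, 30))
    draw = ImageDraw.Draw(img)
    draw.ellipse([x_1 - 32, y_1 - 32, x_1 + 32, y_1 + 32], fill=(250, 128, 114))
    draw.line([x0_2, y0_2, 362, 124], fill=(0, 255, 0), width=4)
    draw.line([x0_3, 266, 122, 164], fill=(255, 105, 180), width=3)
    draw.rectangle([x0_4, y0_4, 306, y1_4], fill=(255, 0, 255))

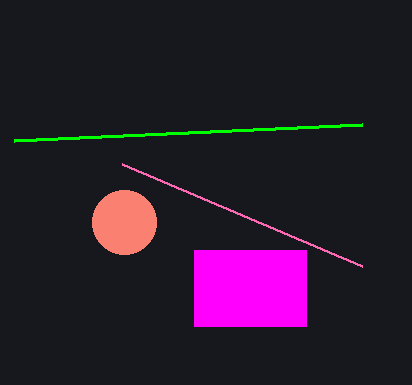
x_1 = 124, y_1 = 222, x0_2 = 14, y0_2 = 140, x0_3 = 362, x0_4 = 194, y0_4 = 250, y1_4 = 326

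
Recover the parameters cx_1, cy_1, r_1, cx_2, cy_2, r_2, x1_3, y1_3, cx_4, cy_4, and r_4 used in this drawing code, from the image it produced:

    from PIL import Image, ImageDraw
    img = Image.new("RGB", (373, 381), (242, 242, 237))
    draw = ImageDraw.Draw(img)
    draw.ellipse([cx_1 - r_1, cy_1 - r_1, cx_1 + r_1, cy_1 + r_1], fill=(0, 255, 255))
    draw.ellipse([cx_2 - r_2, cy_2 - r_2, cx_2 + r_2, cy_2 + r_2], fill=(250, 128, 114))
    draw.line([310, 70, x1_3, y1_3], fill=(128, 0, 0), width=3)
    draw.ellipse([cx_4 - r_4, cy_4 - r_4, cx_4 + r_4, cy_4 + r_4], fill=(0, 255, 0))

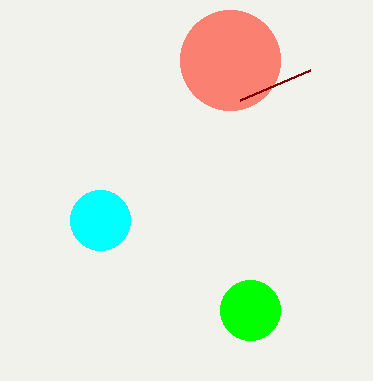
cx_1 = 100, cy_1 = 220, r_1 = 30, cx_2 = 230, cy_2 = 60, r_2 = 50, x1_3 = 240, y1_3 = 100, cx_4 = 250, cy_4 = 310, r_4 = 30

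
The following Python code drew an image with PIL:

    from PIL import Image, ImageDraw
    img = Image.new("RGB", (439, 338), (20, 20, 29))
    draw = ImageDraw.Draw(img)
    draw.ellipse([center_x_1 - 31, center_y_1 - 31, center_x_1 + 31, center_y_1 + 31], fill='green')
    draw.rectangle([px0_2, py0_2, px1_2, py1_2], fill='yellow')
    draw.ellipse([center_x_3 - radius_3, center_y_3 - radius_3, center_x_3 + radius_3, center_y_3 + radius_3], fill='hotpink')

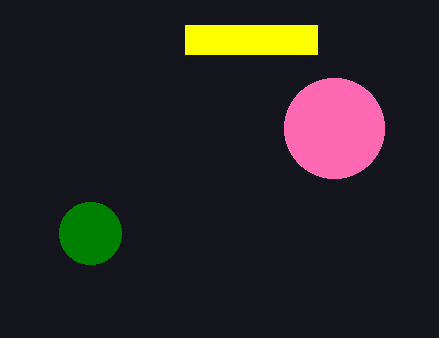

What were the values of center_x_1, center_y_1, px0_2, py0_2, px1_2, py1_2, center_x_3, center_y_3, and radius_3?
center_x_1 = 90; center_y_1 = 233; px0_2 = 185; py0_2 = 25; px1_2 = 317; py1_2 = 54; center_x_3 = 334; center_y_3 = 128; radius_3 = 50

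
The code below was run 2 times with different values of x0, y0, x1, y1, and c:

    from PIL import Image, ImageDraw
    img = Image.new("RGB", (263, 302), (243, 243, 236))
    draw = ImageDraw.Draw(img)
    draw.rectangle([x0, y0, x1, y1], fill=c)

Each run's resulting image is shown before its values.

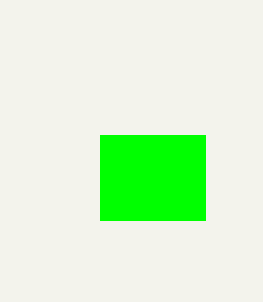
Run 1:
x0 = 100, y0 = 135, x1 = 205, y1 = 220, c = 'lime'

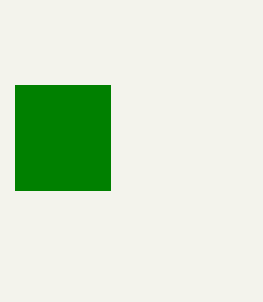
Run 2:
x0 = 15, y0 = 85, x1 = 110, y1 = 190, c = 'green'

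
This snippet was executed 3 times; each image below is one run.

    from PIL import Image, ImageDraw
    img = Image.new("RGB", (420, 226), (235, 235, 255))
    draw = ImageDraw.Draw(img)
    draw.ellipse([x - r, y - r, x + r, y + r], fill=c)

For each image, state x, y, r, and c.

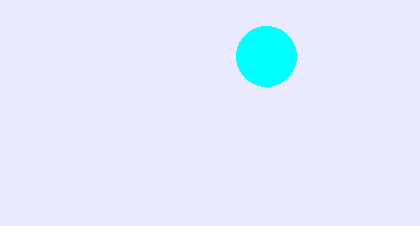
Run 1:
x = 266; y = 56; r = 30; c = 'cyan'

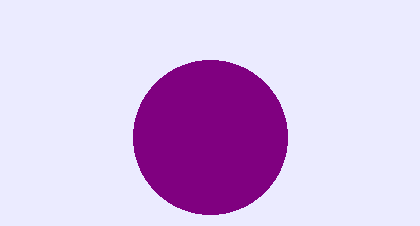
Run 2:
x = 210; y = 137; r = 77; c = 'purple'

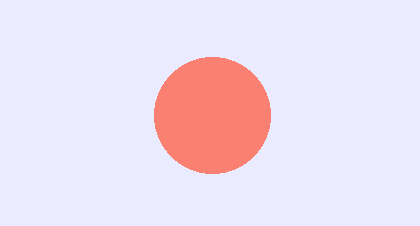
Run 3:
x = 212, y = 115, r = 58, c = 'salmon'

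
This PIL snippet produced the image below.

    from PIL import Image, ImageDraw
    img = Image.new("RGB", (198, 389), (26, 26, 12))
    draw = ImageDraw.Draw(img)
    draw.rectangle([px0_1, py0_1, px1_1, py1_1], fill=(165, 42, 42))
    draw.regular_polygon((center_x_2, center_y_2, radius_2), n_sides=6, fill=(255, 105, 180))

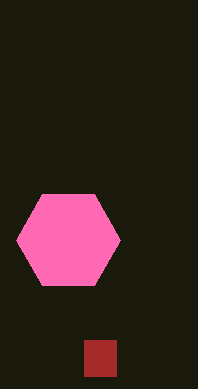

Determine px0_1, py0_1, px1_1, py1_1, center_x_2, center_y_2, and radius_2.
px0_1 = 84
py0_1 = 340
px1_1 = 116
py1_1 = 376
center_x_2 = 68
center_y_2 = 240
radius_2 = 52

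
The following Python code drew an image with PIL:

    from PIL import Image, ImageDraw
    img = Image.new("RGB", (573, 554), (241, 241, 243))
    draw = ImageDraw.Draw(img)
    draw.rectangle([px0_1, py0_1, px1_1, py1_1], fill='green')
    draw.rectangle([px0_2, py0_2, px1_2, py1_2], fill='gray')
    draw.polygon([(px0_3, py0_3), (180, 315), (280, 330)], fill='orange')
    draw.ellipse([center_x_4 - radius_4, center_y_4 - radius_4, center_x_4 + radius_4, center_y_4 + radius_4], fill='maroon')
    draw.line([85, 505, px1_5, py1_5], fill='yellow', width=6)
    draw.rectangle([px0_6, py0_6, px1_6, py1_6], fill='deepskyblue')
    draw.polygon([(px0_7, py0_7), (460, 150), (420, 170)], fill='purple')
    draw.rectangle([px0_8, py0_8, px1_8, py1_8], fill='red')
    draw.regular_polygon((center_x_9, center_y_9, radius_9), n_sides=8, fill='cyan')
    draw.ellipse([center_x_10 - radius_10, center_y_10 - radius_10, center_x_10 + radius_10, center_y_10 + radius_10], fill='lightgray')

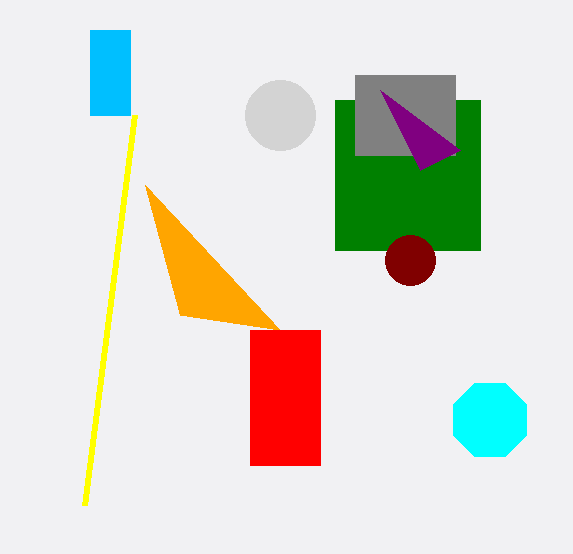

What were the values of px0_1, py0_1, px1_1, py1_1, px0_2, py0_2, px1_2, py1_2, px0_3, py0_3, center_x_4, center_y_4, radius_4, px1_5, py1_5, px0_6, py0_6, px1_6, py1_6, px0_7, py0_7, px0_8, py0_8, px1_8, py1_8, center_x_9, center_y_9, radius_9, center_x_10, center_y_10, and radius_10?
px0_1 = 335
py0_1 = 100
px1_1 = 480
py1_1 = 250
px0_2 = 355
py0_2 = 75
px1_2 = 455
py1_2 = 155
px0_3 = 145
py0_3 = 185
center_x_4 = 410
center_y_4 = 260
radius_4 = 25
px1_5 = 135
py1_5 = 115
px0_6 = 90
py0_6 = 30
px1_6 = 130
py1_6 = 115
px0_7 = 380
py0_7 = 90
px0_8 = 250
py0_8 = 330
px1_8 = 320
py1_8 = 465
center_x_9 = 490
center_y_9 = 420
radius_9 = 40
center_x_10 = 280
center_y_10 = 115
radius_10 = 35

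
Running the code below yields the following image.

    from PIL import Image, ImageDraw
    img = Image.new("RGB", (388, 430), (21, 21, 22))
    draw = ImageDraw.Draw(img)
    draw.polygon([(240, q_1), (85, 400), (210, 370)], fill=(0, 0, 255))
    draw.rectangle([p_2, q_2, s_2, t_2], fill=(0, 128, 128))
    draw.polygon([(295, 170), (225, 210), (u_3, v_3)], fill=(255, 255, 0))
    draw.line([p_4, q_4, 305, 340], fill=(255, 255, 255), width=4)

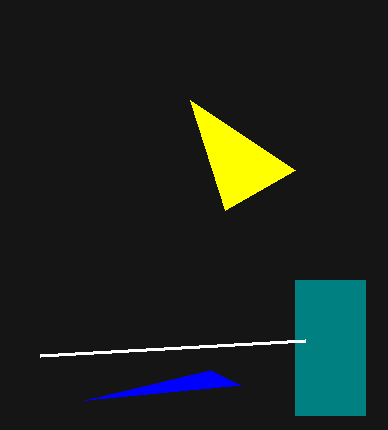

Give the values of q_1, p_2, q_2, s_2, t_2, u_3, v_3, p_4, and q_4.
q_1 = 385, p_2 = 295, q_2 = 280, s_2 = 365, t_2 = 415, u_3 = 190, v_3 = 100, p_4 = 40, q_4 = 355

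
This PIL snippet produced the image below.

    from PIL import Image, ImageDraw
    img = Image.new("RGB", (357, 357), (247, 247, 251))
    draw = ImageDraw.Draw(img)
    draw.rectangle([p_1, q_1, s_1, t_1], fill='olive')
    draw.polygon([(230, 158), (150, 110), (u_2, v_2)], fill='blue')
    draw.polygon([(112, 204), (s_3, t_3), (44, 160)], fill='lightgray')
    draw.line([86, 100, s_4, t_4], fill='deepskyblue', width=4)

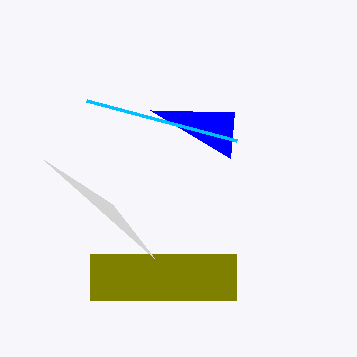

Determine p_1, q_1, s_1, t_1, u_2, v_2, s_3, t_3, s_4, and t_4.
p_1 = 90
q_1 = 254
s_1 = 236
t_1 = 300
u_2 = 234
v_2 = 112
s_3 = 154
t_3 = 258
s_4 = 236
t_4 = 140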